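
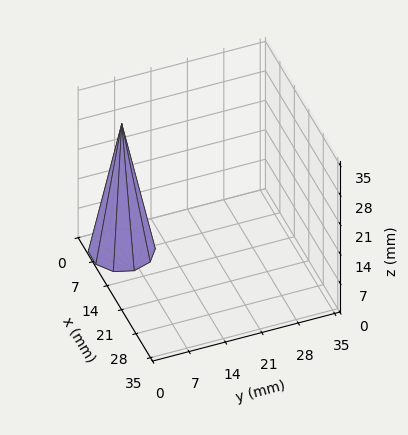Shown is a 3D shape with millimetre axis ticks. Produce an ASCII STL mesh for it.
Reading the render: the shape is a regular 10-sided pyramid, base circumscribed radius ≈ 6 mm, apex at z ≈ 30 mm (dimensions read to the nearest mm from the axis ticks). For the STL, each face is triangulated and given an outward normal.

solid part
  facet normal 0.0000 0.0000 -1.0000
    outer loop
      vertex 7.85 11.71 0.00
      vertex 10.85 9.53 0.00
      vertex 12.00 6.00 0.00
    endloop
  endfacet
  facet normal 0.0000 0.0000 -1.0000
    outer loop
      vertex 4.15 11.71 0.00
      vertex 7.85 11.71 0.00
      vertex 12.00 6.00 0.00
    endloop
  endfacet
  facet normal 0.0000 0.0000 -1.0000
    outer loop
      vertex 1.15 9.53 0.00
      vertex 4.15 11.71 0.00
      vertex 12.00 6.00 0.00
    endloop
  endfacet
  facet normal 0.0000 0.0000 -1.0000
    outer loop
      vertex 0.00 6.00 0.00
      vertex 1.15 9.53 0.00
      vertex 12.00 6.00 0.00
    endloop
  endfacet
  facet normal 0.0000 0.0000 -1.0000
    outer loop
      vertex 1.15 2.47 0.00
      vertex 0.00 6.00 0.00
      vertex 12.00 6.00 0.00
    endloop
  endfacet
  facet normal 0.0000 0.0000 -1.0000
    outer loop
      vertex 4.15 0.29 0.00
      vertex 1.15 2.47 0.00
      vertex 12.00 6.00 0.00
    endloop
  endfacet
  facet normal 0.0000 0.0000 -1.0000
    outer loop
      vertex 7.85 0.29 0.00
      vertex 4.15 0.29 0.00
      vertex 12.00 6.00 0.00
    endloop
  endfacet
  facet normal 0.0000 0.0000 -1.0000
    outer loop
      vertex 10.85 2.47 0.00
      vertex 7.85 0.29 0.00
      vertex 12.00 6.00 0.00
    endloop
  endfacet
  facet normal 0.9341 0.3043 0.1868
    outer loop
      vertex 12.00 6.00 0.00
      vertex 10.85 9.53 0.00
      vertex 6.00 6.00 30.00
    endloop
  endfacet
  facet normal 0.5775 0.7947 0.1869
    outer loop
      vertex 10.85 9.53 0.00
      vertex 7.85 11.71 0.00
      vertex 6.00 6.00 30.00
    endloop
  endfacet
  facet normal 0.0000 0.9824 0.1870
    outer loop
      vertex 7.85 11.71 0.00
      vertex 4.15 11.71 0.00
      vertex 6.00 6.00 30.00
    endloop
  endfacet
  facet normal -0.5775 0.7947 0.1869
    outer loop
      vertex 4.15 11.71 0.00
      vertex 1.15 9.53 0.00
      vertex 6.00 6.00 30.00
    endloop
  endfacet
  facet normal -0.9341 0.3043 0.1868
    outer loop
      vertex 1.15 9.53 0.00
      vertex 0.00 6.00 0.00
      vertex 6.00 6.00 30.00
    endloop
  endfacet
  facet normal -0.9341 -0.3043 0.1868
    outer loop
      vertex 0.00 6.00 0.00
      vertex 1.15 2.47 0.00
      vertex 6.00 6.00 30.00
    endloop
  endfacet
  facet normal -0.5775 -0.7947 0.1869
    outer loop
      vertex 1.15 2.47 0.00
      vertex 4.15 0.29 0.00
      vertex 6.00 6.00 30.00
    endloop
  endfacet
  facet normal 0.0000 -0.9824 0.1870
    outer loop
      vertex 4.15 0.29 0.00
      vertex 7.85 0.29 0.00
      vertex 6.00 6.00 30.00
    endloop
  endfacet
  facet normal 0.5775 -0.7947 0.1869
    outer loop
      vertex 7.85 0.29 0.00
      vertex 10.85 2.47 0.00
      vertex 6.00 6.00 30.00
    endloop
  endfacet
  facet normal 0.9341 -0.3043 0.1868
    outer loop
      vertex 10.85 2.47 0.00
      vertex 12.00 6.00 0.00
      vertex 6.00 6.00 30.00
    endloop
  endfacet
endsolid part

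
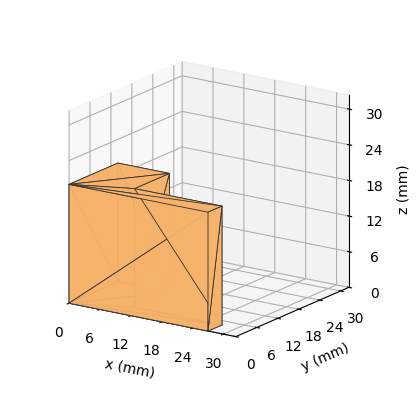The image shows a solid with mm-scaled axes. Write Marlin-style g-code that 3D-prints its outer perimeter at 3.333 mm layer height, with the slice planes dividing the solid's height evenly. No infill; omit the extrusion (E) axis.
Reading the render: the shape is an L-shaped prism: outer 27 × 14 mm, arm thicknesses ≈ 4 mm (horizontal) and 10 mm (vertical), extruded 20 mm in z (dimensions read to the nearest mm from the axis ticks). For the g-code, the solid's height is divided into equal slices at the stated Δz and each level perimeter traced with G1 moves after a G0 lift.

; perimeter-only toolpath
G21 ; units = mm
G90 ; absolute positioning
G28 ; home
; layer 1
G0 Z3.333
G0 X0.000 Y0.000
G1 X27.000 Y0.000
G1 X27.000 Y4.000
G1 X10.000 Y4.000
G1 X10.000 Y14.000
G1 X0.000 Y14.000
G1 X0.000 Y0.000
; layer 2
G0 Z6.667
G0 X0.000 Y0.000
G1 X27.000 Y0.000
G1 X27.000 Y4.000
G1 X10.000 Y4.000
G1 X10.000 Y14.000
G1 X0.000 Y14.000
G1 X0.000 Y0.000
; layer 3
G0 Z10.000
G0 X0.000 Y0.000
G1 X27.000 Y0.000
G1 X27.000 Y4.000
G1 X10.000 Y4.000
G1 X10.000 Y14.000
G1 X0.000 Y14.000
G1 X0.000 Y0.000
; layer 4
G0 Z13.333
G0 X0.000 Y0.000
G1 X27.000 Y0.000
G1 X27.000 Y4.000
G1 X10.000 Y4.000
G1 X10.000 Y14.000
G1 X0.000 Y14.000
G1 X0.000 Y0.000
; layer 5
G0 Z16.667
G0 X0.000 Y0.000
G1 X27.000 Y0.000
G1 X27.000 Y4.000
G1 X10.000 Y4.000
G1 X10.000 Y14.000
G1 X0.000 Y14.000
G1 X0.000 Y0.000
; layer 6
G0 Z20.000
G0 X0.000 Y0.000
G1 X27.000 Y0.000
G1 X27.000 Y4.000
G1 X10.000 Y4.000
G1 X10.000 Y14.000
G1 X0.000 Y14.000
G1 X0.000 Y0.000
M2 ; end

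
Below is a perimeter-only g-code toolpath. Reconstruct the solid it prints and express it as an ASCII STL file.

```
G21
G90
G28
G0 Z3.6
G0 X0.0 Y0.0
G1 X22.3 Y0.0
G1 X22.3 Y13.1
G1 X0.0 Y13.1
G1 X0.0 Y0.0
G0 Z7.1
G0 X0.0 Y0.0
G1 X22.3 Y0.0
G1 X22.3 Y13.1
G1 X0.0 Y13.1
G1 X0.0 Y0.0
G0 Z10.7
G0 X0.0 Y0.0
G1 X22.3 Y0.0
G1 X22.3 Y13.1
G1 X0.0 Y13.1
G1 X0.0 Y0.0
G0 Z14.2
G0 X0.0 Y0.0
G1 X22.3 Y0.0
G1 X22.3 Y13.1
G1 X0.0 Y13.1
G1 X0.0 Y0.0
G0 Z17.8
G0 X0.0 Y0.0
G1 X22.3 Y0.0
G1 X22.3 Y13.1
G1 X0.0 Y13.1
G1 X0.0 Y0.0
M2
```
solid part
  facet normal 0.0000 0.0000 -1.0000
    outer loop
      vertex 22.3 13.1 0.0
      vertex 22.3 0.0 0.0
      vertex 0.0 0.0 0.0
    endloop
  endfacet
  facet normal 0.0000 0.0000 -1.0000
    outer loop
      vertex 0.0 13.1 0.0
      vertex 22.3 13.1 0.0
      vertex 0.0 0.0 0.0
    endloop
  endfacet
  facet normal 0.0000 0.0000 1.0000
    outer loop
      vertex 0.0 0.0 17.8
      vertex 22.3 0.0 17.8
      vertex 22.3 13.1 17.8
    endloop
  endfacet
  facet normal 0.0000 0.0000 1.0000
    outer loop
      vertex 0.0 0.0 17.8
      vertex 22.3 13.1 17.8
      vertex 0.0 13.1 17.8
    endloop
  endfacet
  facet normal 0.0000 -1.0000 0.0000
    outer loop
      vertex 0.0 0.0 0.0
      vertex 22.3 0.0 0.0
      vertex 22.3 0.0 17.8
    endloop
  endfacet
  facet normal 0.0000 -1.0000 0.0000
    outer loop
      vertex 0.0 0.0 0.0
      vertex 22.3 0.0 17.8
      vertex 0.0 0.0 17.8
    endloop
  endfacet
  facet normal 0.0000 1.0000 0.0000
    outer loop
      vertex 22.3 13.1 17.8
      vertex 22.3 13.1 0.0
      vertex 0.0 13.1 0.0
    endloop
  endfacet
  facet normal 0.0000 1.0000 0.0000
    outer loop
      vertex 0.0 13.1 17.8
      vertex 22.3 13.1 17.8
      vertex 0.0 13.1 0.0
    endloop
  endfacet
  facet normal -1.0000 0.0000 0.0000
    outer loop
      vertex 0.0 13.1 17.8
      vertex 0.0 13.1 0.0
      vertex 0.0 0.0 0.0
    endloop
  endfacet
  facet normal -1.0000 0.0000 0.0000
    outer loop
      vertex 0.0 0.0 17.8
      vertex 0.0 13.1 17.8
      vertex 0.0 0.0 0.0
    endloop
  endfacet
  facet normal 1.0000 0.0000 0.0000
    outer loop
      vertex 22.3 0.0 0.0
      vertex 22.3 13.1 0.0
      vertex 22.3 13.1 17.8
    endloop
  endfacet
  facet normal 1.0000 0.0000 0.0000
    outer loop
      vertex 22.3 0.0 0.0
      vertex 22.3 13.1 17.8
      vertex 22.3 0.0 17.8
    endloop
  endfacet
endsolid part

The G0 Z moves step by Δz≈3.6 mm. Every layer's G1 loop is the same polygon, so the solid is a straight extrusion of it from z=0 to z≈17.8. Closing with flat bottom and top caps and triangulating gives 12 facets — a rectangular box, roughly 22.3 × 13.1 mm footprint and 17.8 mm tall.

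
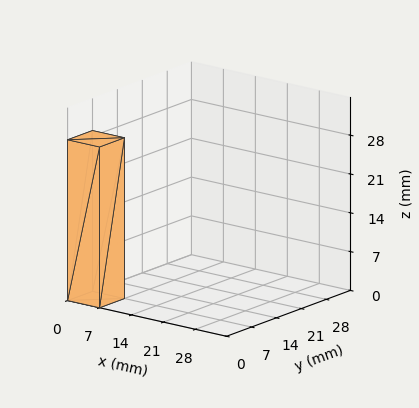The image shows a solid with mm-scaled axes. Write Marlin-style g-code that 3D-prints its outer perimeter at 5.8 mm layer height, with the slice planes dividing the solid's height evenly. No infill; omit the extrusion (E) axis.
Reading the render: the shape is a rectangular box, roughly 7 × 7 mm footprint and 29 mm tall (dimensions read to the nearest mm from the axis ticks). For the g-code, the solid's height is divided into equal slices at the stated Δz and each level perimeter traced with G1 moves after a G0 lift.

; perimeter-only toolpath
G21 ; units = mm
G90 ; absolute positioning
G28 ; home
; layer 1
G0 Z5.8
G0 X0.0 Y0.0
G1 X7.0 Y0.0
G1 X7.0 Y7.0
G1 X0.0 Y7.0
G1 X0.0 Y0.0
; layer 2
G0 Z11.6
G0 X0.0 Y0.0
G1 X7.0 Y0.0
G1 X7.0 Y7.0
G1 X0.0 Y7.0
G1 X0.0 Y0.0
; layer 3
G0 Z17.4
G0 X0.0 Y0.0
G1 X7.0 Y0.0
G1 X7.0 Y7.0
G1 X0.0 Y7.0
G1 X0.0 Y0.0
; layer 4
G0 Z23.2
G0 X0.0 Y0.0
G1 X7.0 Y0.0
G1 X7.0 Y7.0
G1 X0.0 Y7.0
G1 X0.0 Y0.0
; layer 5
G0 Z29.0
G0 X0.0 Y0.0
G1 X7.0 Y0.0
G1 X7.0 Y7.0
G1 X0.0 Y7.0
G1 X0.0 Y0.0
M2 ; end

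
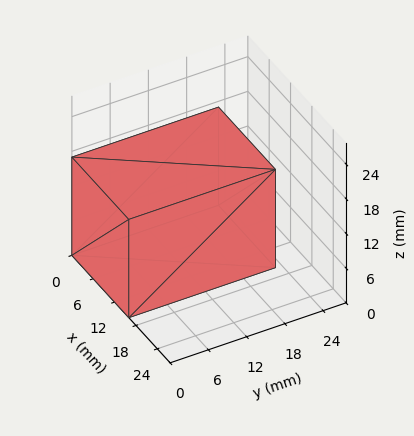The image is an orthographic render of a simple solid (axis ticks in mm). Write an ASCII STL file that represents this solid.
Reading the render: the shape is a rectangular box, roughly 16 × 23 mm footprint and 17 mm tall (dimensions read to the nearest mm from the axis ticks). For the STL, each face is triangulated and given an outward normal.

solid part
  facet normal 0.0000 0.0000 -1.0000
    outer loop
      vertex 16.000 23.000 0.000
      vertex 16.000 0.000 0.000
      vertex 0.000 0.000 0.000
    endloop
  endfacet
  facet normal 0.0000 0.0000 -1.0000
    outer loop
      vertex 0.000 23.000 0.000
      vertex 16.000 23.000 0.000
      vertex 0.000 0.000 0.000
    endloop
  endfacet
  facet normal 0.0000 0.0000 1.0000
    outer loop
      vertex 0.000 0.000 17.000
      vertex 16.000 0.000 17.000
      vertex 16.000 23.000 17.000
    endloop
  endfacet
  facet normal 0.0000 0.0000 1.0000
    outer loop
      vertex 0.000 0.000 17.000
      vertex 16.000 23.000 17.000
      vertex 0.000 23.000 17.000
    endloop
  endfacet
  facet normal 0.0000 -1.0000 0.0000
    outer loop
      vertex 0.000 0.000 0.000
      vertex 16.000 0.000 0.000
      vertex 16.000 0.000 17.000
    endloop
  endfacet
  facet normal 0.0000 -1.0000 0.0000
    outer loop
      vertex 0.000 0.000 0.000
      vertex 16.000 0.000 17.000
      vertex 0.000 0.000 17.000
    endloop
  endfacet
  facet normal 0.0000 1.0000 0.0000
    outer loop
      vertex 16.000 23.000 17.000
      vertex 16.000 23.000 0.000
      vertex 0.000 23.000 0.000
    endloop
  endfacet
  facet normal 0.0000 1.0000 0.0000
    outer loop
      vertex 0.000 23.000 17.000
      vertex 16.000 23.000 17.000
      vertex 0.000 23.000 0.000
    endloop
  endfacet
  facet normal -1.0000 0.0000 0.0000
    outer loop
      vertex 0.000 23.000 17.000
      vertex 0.000 23.000 0.000
      vertex 0.000 0.000 0.000
    endloop
  endfacet
  facet normal -1.0000 0.0000 0.0000
    outer loop
      vertex 0.000 0.000 17.000
      vertex 0.000 23.000 17.000
      vertex 0.000 0.000 0.000
    endloop
  endfacet
  facet normal 1.0000 0.0000 0.0000
    outer loop
      vertex 16.000 0.000 0.000
      vertex 16.000 23.000 0.000
      vertex 16.000 23.000 17.000
    endloop
  endfacet
  facet normal 1.0000 0.0000 0.0000
    outer loop
      vertex 16.000 0.000 0.000
      vertex 16.000 23.000 17.000
      vertex 16.000 0.000 17.000
    endloop
  endfacet
endsolid part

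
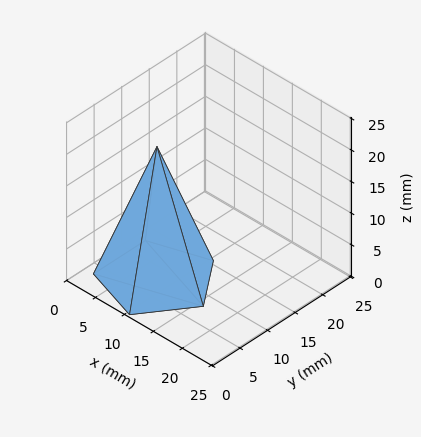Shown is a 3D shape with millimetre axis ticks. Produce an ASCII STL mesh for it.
Reading the render: the shape is a regular 5-sided pyramid, base circumscribed radius ≈ 8 mm, apex at z ≈ 21 mm (dimensions read to the nearest mm from the axis ticks). For the STL, each face is triangulated and given an outward normal.

solid part
  facet normal 0.0000 0.0000 -1.0000
    outer loop
      vertex 1.5 12.7 0.0
      vertex 10.5 15.6 0.0
      vertex 16.0 8.0 0.0
    endloop
  endfacet
  facet normal 0.0000 0.0000 -1.0000
    outer loop
      vertex 1.5 3.3 0.0
      vertex 1.5 12.7 0.0
      vertex 16.0 8.0 0.0
    endloop
  endfacet
  facet normal 0.0000 0.0000 -1.0000
    outer loop
      vertex 10.5 0.4 0.0
      vertex 1.5 3.3 0.0
      vertex 16.0 8.0 0.0
    endloop
  endfacet
  facet normal 0.7741 0.5602 0.2949
    outer loop
      vertex 16.0 8.0 0.0
      vertex 10.5 15.6 0.0
      vertex 8.0 8.0 21.0
    endloop
  endfacet
  facet normal -0.2931 0.9097 0.2943
    outer loop
      vertex 10.5 15.6 0.0
      vertex 1.5 12.7 0.0
      vertex 8.0 8.0 21.0
    endloop
  endfacet
  facet normal -0.9553 0.0000 0.2957
    outer loop
      vertex 1.5 12.7 0.0
      vertex 1.5 3.3 0.0
      vertex 8.0 8.0 21.0
    endloop
  endfacet
  facet normal -0.2931 -0.9097 0.2943
    outer loop
      vertex 1.5 3.3 0.0
      vertex 10.5 0.4 0.0
      vertex 8.0 8.0 21.0
    endloop
  endfacet
  facet normal 0.7741 -0.5602 0.2949
    outer loop
      vertex 10.5 0.4 0.0
      vertex 16.0 8.0 0.0
      vertex 8.0 8.0 21.0
    endloop
  endfacet
endsolid part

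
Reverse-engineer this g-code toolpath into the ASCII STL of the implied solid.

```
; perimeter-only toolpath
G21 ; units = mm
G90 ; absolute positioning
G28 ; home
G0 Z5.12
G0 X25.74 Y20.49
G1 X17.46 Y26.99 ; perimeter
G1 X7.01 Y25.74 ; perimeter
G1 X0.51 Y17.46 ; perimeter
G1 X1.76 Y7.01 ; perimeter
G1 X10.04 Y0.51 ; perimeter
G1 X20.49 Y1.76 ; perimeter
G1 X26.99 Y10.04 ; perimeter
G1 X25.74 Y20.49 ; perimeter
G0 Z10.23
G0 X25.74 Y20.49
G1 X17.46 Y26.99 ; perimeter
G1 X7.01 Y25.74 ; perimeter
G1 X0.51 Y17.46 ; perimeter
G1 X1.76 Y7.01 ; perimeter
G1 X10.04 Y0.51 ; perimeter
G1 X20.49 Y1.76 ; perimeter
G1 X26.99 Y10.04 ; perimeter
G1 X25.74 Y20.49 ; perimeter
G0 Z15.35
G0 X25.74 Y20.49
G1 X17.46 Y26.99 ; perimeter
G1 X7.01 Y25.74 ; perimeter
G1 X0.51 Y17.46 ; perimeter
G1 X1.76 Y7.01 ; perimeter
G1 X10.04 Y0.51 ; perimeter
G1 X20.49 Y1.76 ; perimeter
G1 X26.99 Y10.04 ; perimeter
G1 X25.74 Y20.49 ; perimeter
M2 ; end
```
solid part
  facet normal 0.0000 0.0000 -1.0000
    outer loop
      vertex 7.01 25.74 0.00
      vertex 17.46 26.99 0.00
      vertex 25.74 20.49 0.00
    endloop
  endfacet
  facet normal 0.0000 0.0000 -1.0000
    outer loop
      vertex 0.51 17.46 0.00
      vertex 7.01 25.74 0.00
      vertex 25.74 20.49 0.00
    endloop
  endfacet
  facet normal 0.0000 0.0000 -1.0000
    outer loop
      vertex 1.76 7.01 0.00
      vertex 0.51 17.46 0.00
      vertex 25.74 20.49 0.00
    endloop
  endfacet
  facet normal 0.0000 0.0000 -1.0000
    outer loop
      vertex 10.04 0.51 0.00
      vertex 1.76 7.01 0.00
      vertex 25.74 20.49 0.00
    endloop
  endfacet
  facet normal 0.0000 0.0000 -1.0000
    outer loop
      vertex 20.49 1.76 0.00
      vertex 10.04 0.51 0.00
      vertex 25.74 20.49 0.00
    endloop
  endfacet
  facet normal 0.0000 0.0000 -1.0000
    outer loop
      vertex 26.99 10.04 0.00
      vertex 20.49 1.76 0.00
      vertex 25.74 20.49 0.00
    endloop
  endfacet
  facet normal 0.0000 0.0000 1.0000
    outer loop
      vertex 25.74 20.49 15.35
      vertex 17.46 26.99 15.35
      vertex 7.01 25.74 15.35
    endloop
  endfacet
  facet normal 0.0000 0.0000 1.0000
    outer loop
      vertex 25.74 20.49 15.35
      vertex 7.01 25.74 15.35
      vertex 0.51 17.46 15.35
    endloop
  endfacet
  facet normal 0.0000 0.0000 1.0000
    outer loop
      vertex 25.74 20.49 15.35
      vertex 0.51 17.46 15.35
      vertex 1.76 7.01 15.35
    endloop
  endfacet
  facet normal 0.0000 0.0000 1.0000
    outer loop
      vertex 25.74 20.49 15.35
      vertex 1.76 7.01 15.35
      vertex 10.04 0.51 15.35
    endloop
  endfacet
  facet normal 0.0000 0.0000 1.0000
    outer loop
      vertex 25.74 20.49 15.35
      vertex 10.04 0.51 15.35
      vertex 20.49 1.76 15.35
    endloop
  endfacet
  facet normal 0.0000 0.0000 1.0000
    outer loop
      vertex 25.74 20.49 15.35
      vertex 20.49 1.76 15.35
      vertex 26.99 10.04 15.35
    endloop
  endfacet
  facet normal 0.6175 0.7866 0.0000
    outer loop
      vertex 25.74 20.49 0.00
      vertex 17.46 26.99 0.00
      vertex 17.46 26.99 15.35
    endloop
  endfacet
  facet normal 0.6175 0.7866 0.0000
    outer loop
      vertex 25.74 20.49 0.00
      vertex 17.46 26.99 15.35
      vertex 25.74 20.49 15.35
    endloop
  endfacet
  facet normal -0.1188 0.9929 0.0000
    outer loop
      vertex 17.46 26.99 0.00
      vertex 7.01 25.74 0.00
      vertex 7.01 25.74 15.35
    endloop
  endfacet
  facet normal -0.1188 0.9929 0.0000
    outer loop
      vertex 17.46 26.99 0.00
      vertex 7.01 25.74 15.35
      vertex 17.46 26.99 15.35
    endloop
  endfacet
  facet normal -0.7866 0.6175 0.0000
    outer loop
      vertex 7.01 25.74 0.00
      vertex 0.51 17.46 0.00
      vertex 0.51 17.46 15.35
    endloop
  endfacet
  facet normal -0.7866 0.6175 0.0000
    outer loop
      vertex 7.01 25.74 0.00
      vertex 0.51 17.46 15.35
      vertex 7.01 25.74 15.35
    endloop
  endfacet
  facet normal -0.9929 -0.1188 0.0000
    outer loop
      vertex 0.51 17.46 0.00
      vertex 1.76 7.01 0.00
      vertex 1.76 7.01 15.35
    endloop
  endfacet
  facet normal -0.9929 -0.1188 0.0000
    outer loop
      vertex 0.51 17.46 0.00
      vertex 1.76 7.01 15.35
      vertex 0.51 17.46 15.35
    endloop
  endfacet
  facet normal -0.6175 -0.7866 0.0000
    outer loop
      vertex 1.76 7.01 0.00
      vertex 10.04 0.51 0.00
      vertex 10.04 0.51 15.35
    endloop
  endfacet
  facet normal -0.6175 -0.7866 0.0000
    outer loop
      vertex 1.76 7.01 0.00
      vertex 10.04 0.51 15.35
      vertex 1.76 7.01 15.35
    endloop
  endfacet
  facet normal 0.1188 -0.9929 0.0000
    outer loop
      vertex 10.04 0.51 0.00
      vertex 20.49 1.76 0.00
      vertex 20.49 1.76 15.35
    endloop
  endfacet
  facet normal 0.1188 -0.9929 0.0000
    outer loop
      vertex 10.04 0.51 0.00
      vertex 20.49 1.76 15.35
      vertex 10.04 0.51 15.35
    endloop
  endfacet
  facet normal 0.7866 -0.6175 0.0000
    outer loop
      vertex 20.49 1.76 0.00
      vertex 26.99 10.04 0.00
      vertex 26.99 10.04 15.35
    endloop
  endfacet
  facet normal 0.7866 -0.6175 0.0000
    outer loop
      vertex 20.49 1.76 0.00
      vertex 26.99 10.04 15.35
      vertex 20.49 1.76 15.35
    endloop
  endfacet
  facet normal 0.9929 0.1188 0.0000
    outer loop
      vertex 26.99 10.04 0.00
      vertex 25.74 20.49 0.00
      vertex 25.74 20.49 15.35
    endloop
  endfacet
  facet normal 0.9929 0.1188 0.0000
    outer loop
      vertex 26.99 10.04 0.00
      vertex 25.74 20.49 15.35
      vertex 26.99 10.04 15.35
    endloop
  endfacet
endsolid part

The G0 Z moves step by Δz≈5.12 mm. Every layer's G1 loop is the same polygon, so the solid is a straight extrusion of it from z=0 to z≈15.3. Closing with flat bottom and top caps and triangulating gives 28 facets — a regular 8-sided prism (a cylinder approximated with 8 flat sides), circumscribed radius ≈ 13.8 mm, height ≈ 15.3 mm.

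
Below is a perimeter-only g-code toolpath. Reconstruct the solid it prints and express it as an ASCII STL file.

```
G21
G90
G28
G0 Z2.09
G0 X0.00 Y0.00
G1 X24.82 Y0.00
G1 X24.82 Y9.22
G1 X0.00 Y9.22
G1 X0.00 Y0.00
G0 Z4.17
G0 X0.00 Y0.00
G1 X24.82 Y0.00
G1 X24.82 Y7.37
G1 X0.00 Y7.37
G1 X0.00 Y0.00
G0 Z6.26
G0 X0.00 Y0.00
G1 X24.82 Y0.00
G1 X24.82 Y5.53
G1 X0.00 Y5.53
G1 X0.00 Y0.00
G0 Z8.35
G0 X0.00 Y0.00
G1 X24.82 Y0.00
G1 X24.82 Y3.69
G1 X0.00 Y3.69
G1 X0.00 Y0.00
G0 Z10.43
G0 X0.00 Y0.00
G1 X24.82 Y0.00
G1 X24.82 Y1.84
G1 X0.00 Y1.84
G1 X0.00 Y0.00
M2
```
solid part
  facet normal 0.0000 0.0000 -1.0000
    outer loop
      vertex 24.82 11.06 0.00
      vertex 24.82 0.00 0.00
      vertex 0.00 0.00 0.00
    endloop
  endfacet
  facet normal 0.0000 0.0000 -1.0000
    outer loop
      vertex 0.00 11.06 0.00
      vertex 24.82 11.06 0.00
      vertex 0.00 0.00 0.00
    endloop
  endfacet
  facet normal 0.0000 -1.0000 0.0000
    outer loop
      vertex 0.00 0.00 0.00
      vertex 24.82 0.00 0.00
      vertex 24.82 0.00 12.52
    endloop
  endfacet
  facet normal 0.0000 -1.0000 0.0000
    outer loop
      vertex 0.00 0.00 0.00
      vertex 24.82 0.00 12.52
      vertex 0.00 0.00 12.52
    endloop
  endfacet
  facet normal 0.0000 0.7495 0.6621
    outer loop
      vertex 0.00 0.00 12.52
      vertex 24.82 0.00 12.52
      vertex 24.82 11.06 0.00
    endloop
  endfacet
  facet normal 0.0000 0.7495 0.6621
    outer loop
      vertex 0.00 0.00 12.52
      vertex 24.82 11.06 0.00
      vertex 0.00 11.06 0.00
    endloop
  endfacet
  facet normal -1.0000 0.0000 0.0000
    outer loop
      vertex 0.00 0.00 12.52
      vertex 0.00 11.06 0.00
      vertex 0.00 0.00 0.00
    endloop
  endfacet
  facet normal 1.0000 0.0000 0.0000
    outer loop
      vertex 24.82 0.00 0.00
      vertex 24.82 11.06 0.00
      vertex 24.82 0.00 12.52
    endloop
  endfacet
endsolid part

The G0 Z moves step by Δz≈2.09 mm. The G1 loops shrink linearly with z, so the solid tapers from its base footprint up to z≈12.5. Closing with a flat bottom cap and the tapered top and triangulating gives 8 facets — a wedge (ramp): 24.8 × 11.1 mm base, rising to 12.5 mm along the y=0 edge and sloping linearly to z=0 at y=11.1.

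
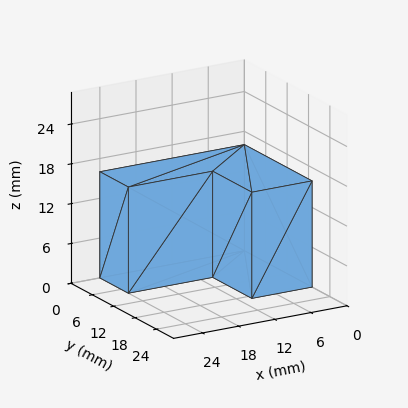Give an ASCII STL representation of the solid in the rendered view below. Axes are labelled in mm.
Reading the render: the shape is an L-shaped prism: outer 24 × 19 mm, arm thicknesses ≈ 8 mm (horizontal) and 10 mm (vertical), extruded 16 mm in z (dimensions read to the nearest mm from the axis ticks). For the STL, each face is triangulated and given an outward normal.

solid part
  facet normal 0.0000 0.0000 -1.0000
    outer loop
      vertex 24.00 8.00 0.00
      vertex 24.00 0.00 0.00
      vertex 0.00 0.00 0.00
    endloop
  endfacet
  facet normal 0.0000 0.0000 -1.0000
    outer loop
      vertex 10.00 8.00 0.00
      vertex 24.00 8.00 0.00
      vertex 0.00 0.00 0.00
    endloop
  endfacet
  facet normal 0.0000 0.0000 -1.0000
    outer loop
      vertex 10.00 19.00 0.00
      vertex 10.00 8.00 0.00
      vertex 0.00 0.00 0.00
    endloop
  endfacet
  facet normal 0.0000 0.0000 -1.0000
    outer loop
      vertex 0.00 19.00 0.00
      vertex 10.00 19.00 0.00
      vertex 0.00 0.00 0.00
    endloop
  endfacet
  facet normal 0.0000 0.0000 1.0000
    outer loop
      vertex 0.00 0.00 16.00
      vertex 24.00 0.00 16.00
      vertex 24.00 8.00 16.00
    endloop
  endfacet
  facet normal 0.0000 0.0000 1.0000
    outer loop
      vertex 0.00 0.00 16.00
      vertex 24.00 8.00 16.00
      vertex 10.00 8.00 16.00
    endloop
  endfacet
  facet normal 0.0000 0.0000 1.0000
    outer loop
      vertex 0.00 0.00 16.00
      vertex 10.00 8.00 16.00
      vertex 10.00 19.00 16.00
    endloop
  endfacet
  facet normal 0.0000 0.0000 1.0000
    outer loop
      vertex 0.00 0.00 16.00
      vertex 10.00 19.00 16.00
      vertex 0.00 19.00 16.00
    endloop
  endfacet
  facet normal 0.0000 -1.0000 0.0000
    outer loop
      vertex 0.00 0.00 0.00
      vertex 24.00 0.00 0.00
      vertex 24.00 0.00 16.00
    endloop
  endfacet
  facet normal 0.0000 -1.0000 0.0000
    outer loop
      vertex 0.00 0.00 0.00
      vertex 24.00 0.00 16.00
      vertex 0.00 0.00 16.00
    endloop
  endfacet
  facet normal 1.0000 0.0000 0.0000
    outer loop
      vertex 24.00 0.00 0.00
      vertex 24.00 8.00 0.00
      vertex 24.00 8.00 16.00
    endloop
  endfacet
  facet normal 1.0000 0.0000 0.0000
    outer loop
      vertex 24.00 0.00 0.00
      vertex 24.00 8.00 16.00
      vertex 24.00 0.00 16.00
    endloop
  endfacet
  facet normal 0.0000 1.0000 0.0000
    outer loop
      vertex 24.00 8.00 0.00
      vertex 10.00 8.00 0.00
      vertex 10.00 8.00 16.00
    endloop
  endfacet
  facet normal 0.0000 1.0000 0.0000
    outer loop
      vertex 24.00 8.00 0.00
      vertex 10.00 8.00 16.00
      vertex 24.00 8.00 16.00
    endloop
  endfacet
  facet normal 1.0000 0.0000 0.0000
    outer loop
      vertex 10.00 8.00 0.00
      vertex 10.00 19.00 0.00
      vertex 10.00 19.00 16.00
    endloop
  endfacet
  facet normal 1.0000 0.0000 0.0000
    outer loop
      vertex 10.00 8.00 0.00
      vertex 10.00 19.00 16.00
      vertex 10.00 8.00 16.00
    endloop
  endfacet
  facet normal 0.0000 1.0000 0.0000
    outer loop
      vertex 10.00 19.00 0.00
      vertex 0.00 19.00 0.00
      vertex 0.00 19.00 16.00
    endloop
  endfacet
  facet normal 0.0000 1.0000 0.0000
    outer loop
      vertex 10.00 19.00 0.00
      vertex 0.00 19.00 16.00
      vertex 10.00 19.00 16.00
    endloop
  endfacet
  facet normal -1.0000 0.0000 0.0000
    outer loop
      vertex 0.00 19.00 0.00
      vertex 0.00 0.00 0.00
      vertex 0.00 0.00 16.00
    endloop
  endfacet
  facet normal -1.0000 0.0000 0.0000
    outer loop
      vertex 0.00 19.00 0.00
      vertex 0.00 0.00 16.00
      vertex 0.00 19.00 16.00
    endloop
  endfacet
endsolid part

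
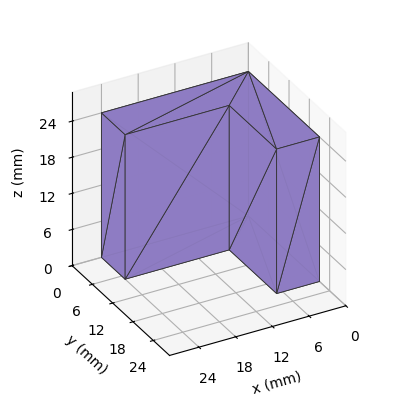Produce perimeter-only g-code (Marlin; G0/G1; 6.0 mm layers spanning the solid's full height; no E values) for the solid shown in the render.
Reading the render: the shape is an L-shaped prism: outer 24 × 21 mm, arm thicknesses ≈ 7 mm (horizontal) and 7 mm (vertical), extruded 24 mm in z (dimensions read to the nearest mm from the axis ticks). For the g-code, the solid's height is divided into equal slices at the stated Δz and each level perimeter traced with G1 moves after a G0 lift.

; perimeter-only toolpath
G21 ; units = mm
G90 ; absolute positioning
G28 ; home
; layer 1
G0 Z6.0
G0 X0.0 Y0.0
G1 X24.0 Y0.0
G1 X24.0 Y7.0
G1 X7.0 Y7.0
G1 X7.0 Y21.0
G1 X0.0 Y21.0
G1 X0.0 Y0.0
; layer 2
G0 Z12.0
G0 X0.0 Y0.0
G1 X24.0 Y0.0
G1 X24.0 Y7.0
G1 X7.0 Y7.0
G1 X7.0 Y21.0
G1 X0.0 Y21.0
G1 X0.0 Y0.0
; layer 3
G0 Z18.0
G0 X0.0 Y0.0
G1 X24.0 Y0.0
G1 X24.0 Y7.0
G1 X7.0 Y7.0
G1 X7.0 Y21.0
G1 X0.0 Y21.0
G1 X0.0 Y0.0
; layer 4
G0 Z24.0
G0 X0.0 Y0.0
G1 X24.0 Y0.0
G1 X24.0 Y7.0
G1 X7.0 Y7.0
G1 X7.0 Y21.0
G1 X0.0 Y21.0
G1 X0.0 Y0.0
M2 ; end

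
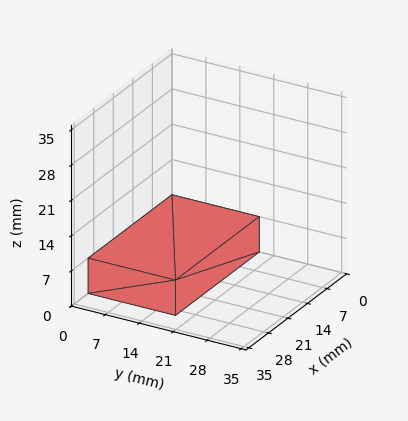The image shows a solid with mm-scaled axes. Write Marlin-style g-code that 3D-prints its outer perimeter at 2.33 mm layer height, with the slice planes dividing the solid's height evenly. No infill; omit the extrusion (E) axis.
Reading the render: the shape is a rectangular box, roughly 30 × 18 mm footprint and 7 mm tall (dimensions read to the nearest mm from the axis ticks). For the g-code, the solid's height is divided into equal slices at the stated Δz and each level perimeter traced with G1 moves after a G0 lift.

; perimeter-only toolpath
G21 ; units = mm
G90 ; absolute positioning
G28 ; home
; layer 1
G0 Z2.33
G0 X0.00 Y0.00
G1 X30.00 Y0.00
G1 X30.00 Y18.00
G1 X0.00 Y18.00
G1 X0.00 Y0.00
; layer 2
G0 Z4.67
G0 X0.00 Y0.00
G1 X30.00 Y0.00
G1 X30.00 Y18.00
G1 X0.00 Y18.00
G1 X0.00 Y0.00
; layer 3
G0 Z7.00
G0 X0.00 Y0.00
G1 X30.00 Y0.00
G1 X30.00 Y18.00
G1 X0.00 Y18.00
G1 X0.00 Y0.00
M2 ; end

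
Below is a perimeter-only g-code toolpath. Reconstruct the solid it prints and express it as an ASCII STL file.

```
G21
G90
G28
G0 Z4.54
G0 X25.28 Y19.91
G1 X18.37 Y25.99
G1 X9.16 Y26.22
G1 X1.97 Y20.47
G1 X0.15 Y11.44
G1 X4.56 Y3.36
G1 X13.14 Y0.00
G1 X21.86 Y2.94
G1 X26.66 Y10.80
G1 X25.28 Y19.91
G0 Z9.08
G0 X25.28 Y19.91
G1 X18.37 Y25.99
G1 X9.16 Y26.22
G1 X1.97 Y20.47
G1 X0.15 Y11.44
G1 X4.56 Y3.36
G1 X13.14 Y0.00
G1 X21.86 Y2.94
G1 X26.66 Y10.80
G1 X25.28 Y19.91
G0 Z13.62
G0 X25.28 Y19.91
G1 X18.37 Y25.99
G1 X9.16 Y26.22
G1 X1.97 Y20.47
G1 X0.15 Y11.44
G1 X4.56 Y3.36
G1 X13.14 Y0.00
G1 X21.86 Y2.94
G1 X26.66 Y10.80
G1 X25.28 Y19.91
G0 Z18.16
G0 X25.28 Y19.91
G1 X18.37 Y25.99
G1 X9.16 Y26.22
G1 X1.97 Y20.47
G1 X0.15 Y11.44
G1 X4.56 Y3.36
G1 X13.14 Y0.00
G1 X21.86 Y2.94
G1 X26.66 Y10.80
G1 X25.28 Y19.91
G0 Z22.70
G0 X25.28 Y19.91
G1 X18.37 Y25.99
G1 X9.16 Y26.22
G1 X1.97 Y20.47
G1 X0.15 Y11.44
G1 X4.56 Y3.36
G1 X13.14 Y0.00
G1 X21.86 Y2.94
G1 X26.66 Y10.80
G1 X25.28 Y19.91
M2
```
solid part
  facet normal 0.0000 0.0000 -1.0000
    outer loop
      vertex 9.16 26.22 0.00
      vertex 18.37 25.99 0.00
      vertex 25.28 19.91 0.00
    endloop
  endfacet
  facet normal 0.0000 0.0000 -1.0000
    outer loop
      vertex 1.97 20.47 0.00
      vertex 9.16 26.22 0.00
      vertex 25.28 19.91 0.00
    endloop
  endfacet
  facet normal 0.0000 0.0000 -1.0000
    outer loop
      vertex 0.15 11.44 0.00
      vertex 1.97 20.47 0.00
      vertex 25.28 19.91 0.00
    endloop
  endfacet
  facet normal 0.0000 0.0000 -1.0000
    outer loop
      vertex 4.56 3.36 0.00
      vertex 0.15 11.44 0.00
      vertex 25.28 19.91 0.00
    endloop
  endfacet
  facet normal 0.0000 0.0000 -1.0000
    outer loop
      vertex 13.14 0.00 0.00
      vertex 4.56 3.36 0.00
      vertex 25.28 19.91 0.00
    endloop
  endfacet
  facet normal 0.0000 0.0000 -1.0000
    outer loop
      vertex 21.86 2.94 0.00
      vertex 13.14 0.00 0.00
      vertex 25.28 19.91 0.00
    endloop
  endfacet
  facet normal 0.0000 0.0000 -1.0000
    outer loop
      vertex 26.66 10.80 0.00
      vertex 21.86 2.94 0.00
      vertex 25.28 19.91 0.00
    endloop
  endfacet
  facet normal 0.0000 0.0000 1.0000
    outer loop
      vertex 25.28 19.91 22.70
      vertex 18.37 25.99 22.70
      vertex 9.16 26.22 22.70
    endloop
  endfacet
  facet normal 0.0000 0.0000 1.0000
    outer loop
      vertex 25.28 19.91 22.70
      vertex 9.16 26.22 22.70
      vertex 1.97 20.47 22.70
    endloop
  endfacet
  facet normal 0.0000 0.0000 1.0000
    outer loop
      vertex 25.28 19.91 22.70
      vertex 1.97 20.47 22.70
      vertex 0.15 11.44 22.70
    endloop
  endfacet
  facet normal 0.0000 0.0000 1.0000
    outer loop
      vertex 25.28 19.91 22.70
      vertex 0.15 11.44 22.70
      vertex 4.56 3.36 22.70
    endloop
  endfacet
  facet normal 0.0000 0.0000 1.0000
    outer loop
      vertex 25.28 19.91 22.70
      vertex 4.56 3.36 22.70
      vertex 13.14 0.00 22.70
    endloop
  endfacet
  facet normal 0.0000 0.0000 1.0000
    outer loop
      vertex 25.28 19.91 22.70
      vertex 13.14 0.00 22.70
      vertex 21.86 2.94 22.70
    endloop
  endfacet
  facet normal 0.0000 0.0000 1.0000
    outer loop
      vertex 25.28 19.91 22.70
      vertex 21.86 2.94 22.70
      vertex 26.66 10.80 22.70
    endloop
  endfacet
  facet normal 0.6606 0.7508 0.0000
    outer loop
      vertex 25.28 19.91 0.00
      vertex 18.37 25.99 0.00
      vertex 18.37 25.99 22.70
    endloop
  endfacet
  facet normal 0.6606 0.7508 0.0000
    outer loop
      vertex 25.28 19.91 0.00
      vertex 18.37 25.99 22.70
      vertex 25.28 19.91 22.70
    endloop
  endfacet
  facet normal 0.0250 0.9997 0.0000
    outer loop
      vertex 18.37 25.99 0.00
      vertex 9.16 26.22 0.00
      vertex 9.16 26.22 22.70
    endloop
  endfacet
  facet normal 0.0250 0.9997 0.0000
    outer loop
      vertex 18.37 25.99 0.00
      vertex 9.16 26.22 22.70
      vertex 18.37 25.99 22.70
    endloop
  endfacet
  facet normal -0.6246 0.7810 0.0000
    outer loop
      vertex 9.16 26.22 0.00
      vertex 1.97 20.47 0.00
      vertex 1.97 20.47 22.70
    endloop
  endfacet
  facet normal -0.6246 0.7810 0.0000
    outer loop
      vertex 9.16 26.22 0.00
      vertex 1.97 20.47 22.70
      vertex 9.16 26.22 22.70
    endloop
  endfacet
  facet normal -0.9803 0.1976 0.0000
    outer loop
      vertex 1.97 20.47 0.00
      vertex 0.15 11.44 0.00
      vertex 0.15 11.44 22.70
    endloop
  endfacet
  facet normal -0.9803 0.1976 0.0000
    outer loop
      vertex 1.97 20.47 0.00
      vertex 0.15 11.44 22.70
      vertex 1.97 20.47 22.70
    endloop
  endfacet
  facet normal -0.8778 -0.4791 0.0000
    outer loop
      vertex 0.15 11.44 0.00
      vertex 4.56 3.36 0.00
      vertex 4.56 3.36 22.70
    endloop
  endfacet
  facet normal -0.8778 -0.4791 0.0000
    outer loop
      vertex 0.15 11.44 0.00
      vertex 4.56 3.36 22.70
      vertex 0.15 11.44 22.70
    endloop
  endfacet
  facet normal -0.3646 -0.9311 0.0000
    outer loop
      vertex 4.56 3.36 0.00
      vertex 13.14 0.00 0.00
      vertex 13.14 0.00 22.70
    endloop
  endfacet
  facet normal -0.3646 -0.9311 0.0000
    outer loop
      vertex 4.56 3.36 0.00
      vertex 13.14 0.00 22.70
      vertex 4.56 3.36 22.70
    endloop
  endfacet
  facet normal 0.3195 -0.9476 0.0000
    outer loop
      vertex 13.14 0.00 0.00
      vertex 21.86 2.94 0.00
      vertex 21.86 2.94 22.70
    endloop
  endfacet
  facet normal 0.3195 -0.9476 0.0000
    outer loop
      vertex 13.14 0.00 0.00
      vertex 21.86 2.94 22.70
      vertex 13.14 0.00 22.70
    endloop
  endfacet
  facet normal 0.8534 -0.5212 0.0000
    outer loop
      vertex 21.86 2.94 0.00
      vertex 26.66 10.80 0.00
      vertex 26.66 10.80 22.70
    endloop
  endfacet
  facet normal 0.8534 -0.5212 0.0000
    outer loop
      vertex 21.86 2.94 0.00
      vertex 26.66 10.80 22.70
      vertex 21.86 2.94 22.70
    endloop
  endfacet
  facet normal 0.9887 0.1498 0.0000
    outer loop
      vertex 26.66 10.80 0.00
      vertex 25.28 19.91 0.00
      vertex 25.28 19.91 22.70
    endloop
  endfacet
  facet normal 0.9887 0.1498 0.0000
    outer loop
      vertex 26.66 10.80 0.00
      vertex 25.28 19.91 22.70
      vertex 26.66 10.80 22.70
    endloop
  endfacet
endsolid part

The G0 Z moves step by Δz≈4.54 mm. Every layer's G1 loop is the same polygon, so the solid is a straight extrusion of it from z=0 to z≈22.7. Closing with flat bottom and top caps and triangulating gives 32 facets — a regular 9-sided prism (a cylinder approximated with 9 flat sides), circumscribed radius ≈ 13.5 mm, height ≈ 22.7 mm.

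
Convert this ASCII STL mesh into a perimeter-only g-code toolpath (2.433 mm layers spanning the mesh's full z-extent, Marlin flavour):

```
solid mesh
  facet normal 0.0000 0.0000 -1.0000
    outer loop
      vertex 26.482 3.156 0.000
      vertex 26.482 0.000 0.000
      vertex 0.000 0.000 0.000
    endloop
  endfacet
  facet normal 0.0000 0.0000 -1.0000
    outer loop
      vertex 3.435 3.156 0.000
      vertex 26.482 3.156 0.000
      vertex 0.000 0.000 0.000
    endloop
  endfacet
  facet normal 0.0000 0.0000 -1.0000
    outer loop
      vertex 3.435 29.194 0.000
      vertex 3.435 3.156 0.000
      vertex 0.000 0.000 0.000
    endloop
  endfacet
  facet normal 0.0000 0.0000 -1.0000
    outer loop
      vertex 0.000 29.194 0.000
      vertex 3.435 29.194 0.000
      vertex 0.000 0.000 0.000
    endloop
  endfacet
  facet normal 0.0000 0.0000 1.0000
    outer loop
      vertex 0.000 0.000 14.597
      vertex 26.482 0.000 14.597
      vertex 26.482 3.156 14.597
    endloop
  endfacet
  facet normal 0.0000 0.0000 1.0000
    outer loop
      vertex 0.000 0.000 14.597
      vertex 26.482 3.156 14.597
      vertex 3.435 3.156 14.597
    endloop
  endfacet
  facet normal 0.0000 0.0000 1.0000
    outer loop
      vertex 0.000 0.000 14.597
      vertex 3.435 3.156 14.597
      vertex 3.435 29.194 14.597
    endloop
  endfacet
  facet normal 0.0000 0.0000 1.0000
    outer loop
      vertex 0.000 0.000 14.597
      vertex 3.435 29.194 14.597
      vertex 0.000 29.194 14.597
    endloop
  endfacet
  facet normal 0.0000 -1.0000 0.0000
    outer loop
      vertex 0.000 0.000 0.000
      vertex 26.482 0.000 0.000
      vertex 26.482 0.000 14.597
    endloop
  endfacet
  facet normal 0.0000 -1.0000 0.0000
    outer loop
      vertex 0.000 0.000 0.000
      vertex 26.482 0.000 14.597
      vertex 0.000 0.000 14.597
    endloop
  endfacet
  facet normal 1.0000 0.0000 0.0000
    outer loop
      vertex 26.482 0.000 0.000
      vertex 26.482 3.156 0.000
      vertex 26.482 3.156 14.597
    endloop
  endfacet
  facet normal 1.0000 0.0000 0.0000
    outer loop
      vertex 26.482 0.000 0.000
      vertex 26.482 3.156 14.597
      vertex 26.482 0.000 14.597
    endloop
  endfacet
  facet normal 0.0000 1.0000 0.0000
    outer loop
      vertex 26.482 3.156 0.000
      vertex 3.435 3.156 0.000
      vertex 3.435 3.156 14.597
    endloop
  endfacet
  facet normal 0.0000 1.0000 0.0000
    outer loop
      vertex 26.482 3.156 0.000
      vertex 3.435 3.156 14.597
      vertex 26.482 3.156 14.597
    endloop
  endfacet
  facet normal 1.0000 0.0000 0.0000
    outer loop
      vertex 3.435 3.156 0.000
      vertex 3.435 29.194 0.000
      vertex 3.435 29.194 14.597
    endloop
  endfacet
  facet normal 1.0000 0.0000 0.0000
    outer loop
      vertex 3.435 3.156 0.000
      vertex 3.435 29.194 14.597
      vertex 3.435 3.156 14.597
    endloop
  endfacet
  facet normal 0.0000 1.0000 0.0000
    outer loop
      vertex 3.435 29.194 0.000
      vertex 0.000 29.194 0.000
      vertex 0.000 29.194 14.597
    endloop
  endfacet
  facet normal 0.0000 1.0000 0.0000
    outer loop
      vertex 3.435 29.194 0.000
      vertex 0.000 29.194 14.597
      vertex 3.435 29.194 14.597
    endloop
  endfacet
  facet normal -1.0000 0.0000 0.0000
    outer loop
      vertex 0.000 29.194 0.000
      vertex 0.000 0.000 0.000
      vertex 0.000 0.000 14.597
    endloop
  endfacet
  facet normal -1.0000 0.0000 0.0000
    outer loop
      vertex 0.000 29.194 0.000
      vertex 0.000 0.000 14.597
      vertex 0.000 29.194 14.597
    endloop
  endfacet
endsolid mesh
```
; perimeter-only toolpath
G21 ; units = mm
G90 ; absolute positioning
G28 ; home
; layer 1
G0 Z2.433
G0 X0.000 Y0.000
G1 X26.482 Y0.000
G1 X26.482 Y3.156
G1 X3.435 Y3.156
G1 X3.435 Y29.194
G1 X0.000 Y29.194
G1 X0.000 Y0.000
; layer 2
G0 Z4.866
G0 X0.000 Y0.000
G1 X26.482 Y0.000
G1 X26.482 Y3.156
G1 X3.435 Y3.156
G1 X3.435 Y29.194
G1 X0.000 Y29.194
G1 X0.000 Y0.000
; layer 3
G0 Z7.299
G0 X0.000 Y0.000
G1 X26.482 Y0.000
G1 X26.482 Y3.156
G1 X3.435 Y3.156
G1 X3.435 Y29.194
G1 X0.000 Y29.194
G1 X0.000 Y0.000
; layer 4
G0 Z9.731
G0 X0.000 Y0.000
G1 X26.482 Y0.000
G1 X26.482 Y3.156
G1 X3.435 Y3.156
G1 X3.435 Y29.194
G1 X0.000 Y29.194
G1 X0.000 Y0.000
; layer 5
G0 Z12.164
G0 X0.000 Y0.000
G1 X26.482 Y0.000
G1 X26.482 Y3.156
G1 X3.435 Y3.156
G1 X3.435 Y29.194
G1 X0.000 Y29.194
G1 X0.000 Y0.000
; layer 6
G0 Z14.597
G0 X0.000 Y0.000
G1 X26.482 Y0.000
G1 X26.482 Y3.156
G1 X3.435 Y3.156
G1 X3.435 Y29.194
G1 X0.000 Y29.194
G1 X0.000 Y0.000
M2 ; end

The solid is an L-shaped prism: outer 26.5 × 29.2 mm, arm thicknesses ≈ 3.16 mm (horizontal) and 3.44 mm (vertical), extruded 14.6 mm in z. Slicing at Δz = 2.433 mm — 6 equal slices spanning the solid's height, so layer i sits at z = i·h/6 — gives 6 non-empty perimeters. Each is a 6-segment closed polygon; G0 lifts to the layer z and rapids to the start vertex, then G1 traces the edges.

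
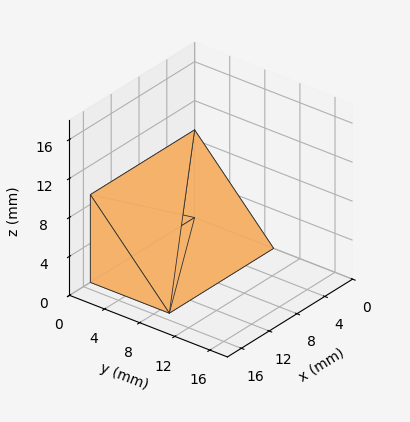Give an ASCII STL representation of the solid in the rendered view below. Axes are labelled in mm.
Reading the render: the shape is a wedge (ramp): 15 × 9 mm base, rising to 9 mm along the y=0 edge and sloping linearly to z=0 at y=9 (dimensions read to the nearest mm from the axis ticks). For the STL, each face is triangulated and given an outward normal.

solid part
  facet normal 0.0000 0.0000 -1.0000
    outer loop
      vertex 15.000 9.000 0.000
      vertex 15.000 0.000 0.000
      vertex 0.000 0.000 0.000
    endloop
  endfacet
  facet normal 0.0000 0.0000 -1.0000
    outer loop
      vertex 0.000 9.000 0.000
      vertex 15.000 9.000 0.000
      vertex 0.000 0.000 0.000
    endloop
  endfacet
  facet normal 0.0000 -1.0000 0.0000
    outer loop
      vertex 0.000 0.000 0.000
      vertex 15.000 0.000 0.000
      vertex 15.000 0.000 9.000
    endloop
  endfacet
  facet normal 0.0000 -1.0000 0.0000
    outer loop
      vertex 0.000 0.000 0.000
      vertex 15.000 0.000 9.000
      vertex 0.000 0.000 9.000
    endloop
  endfacet
  facet normal 0.0000 0.7071 0.7071
    outer loop
      vertex 0.000 0.000 9.000
      vertex 15.000 0.000 9.000
      vertex 15.000 9.000 0.000
    endloop
  endfacet
  facet normal 0.0000 0.7071 0.7071
    outer loop
      vertex 0.000 0.000 9.000
      vertex 15.000 9.000 0.000
      vertex 0.000 9.000 0.000
    endloop
  endfacet
  facet normal -1.0000 0.0000 0.0000
    outer loop
      vertex 0.000 0.000 9.000
      vertex 0.000 9.000 0.000
      vertex 0.000 0.000 0.000
    endloop
  endfacet
  facet normal 1.0000 0.0000 0.0000
    outer loop
      vertex 15.000 0.000 0.000
      vertex 15.000 9.000 0.000
      vertex 15.000 0.000 9.000
    endloop
  endfacet
endsolid part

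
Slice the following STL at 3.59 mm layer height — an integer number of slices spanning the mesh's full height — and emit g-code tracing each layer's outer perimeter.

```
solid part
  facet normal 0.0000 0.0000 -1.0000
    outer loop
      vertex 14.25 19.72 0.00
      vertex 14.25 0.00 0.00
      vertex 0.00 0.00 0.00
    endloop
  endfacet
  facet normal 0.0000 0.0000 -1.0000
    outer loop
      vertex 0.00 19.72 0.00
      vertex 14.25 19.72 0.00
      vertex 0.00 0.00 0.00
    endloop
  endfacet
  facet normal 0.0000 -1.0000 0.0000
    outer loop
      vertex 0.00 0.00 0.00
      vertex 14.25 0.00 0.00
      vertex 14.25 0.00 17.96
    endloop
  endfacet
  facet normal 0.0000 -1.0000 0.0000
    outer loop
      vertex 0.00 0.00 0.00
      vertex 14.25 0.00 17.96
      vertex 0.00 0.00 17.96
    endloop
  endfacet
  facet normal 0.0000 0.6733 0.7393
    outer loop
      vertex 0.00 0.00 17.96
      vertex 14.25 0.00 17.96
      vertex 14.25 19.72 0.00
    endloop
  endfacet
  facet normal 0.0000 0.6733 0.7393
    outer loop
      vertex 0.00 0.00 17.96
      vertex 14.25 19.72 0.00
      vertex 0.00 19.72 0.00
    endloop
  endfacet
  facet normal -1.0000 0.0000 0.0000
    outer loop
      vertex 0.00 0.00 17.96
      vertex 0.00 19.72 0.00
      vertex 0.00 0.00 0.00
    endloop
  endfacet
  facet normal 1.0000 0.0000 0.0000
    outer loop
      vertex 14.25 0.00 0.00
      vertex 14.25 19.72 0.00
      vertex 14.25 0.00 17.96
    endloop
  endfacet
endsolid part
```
; perimeter-only toolpath
G21 ; units = mm
G90 ; absolute positioning
G28 ; home
; layer 1
G0 Z3.59
G0 X0.00 Y0.00
G1 X14.25 Y0.00
G1 X14.25 Y15.78
G1 X0.00 Y15.78
G1 X0.00 Y0.00
; layer 2
G0 Z7.18
G0 X0.00 Y0.00
G1 X14.25 Y0.00
G1 X14.25 Y11.83
G1 X0.00 Y11.83
G1 X0.00 Y0.00
; layer 3
G0 Z10.78
G0 X0.00 Y0.00
G1 X14.25 Y0.00
G1 X14.25 Y7.89
G1 X0.00 Y7.89
G1 X0.00 Y0.00
; layer 4
G0 Z14.37
G0 X0.00 Y0.00
G1 X14.25 Y0.00
G1 X14.25 Y3.94
G1 X0.00 Y3.94
G1 X0.00 Y0.00
M2 ; end

The solid is a wedge (ramp): 14.2 × 19.7 mm base, rising to 18 mm along the y=0 edge and sloping linearly to z=0 at y=19.7. Slicing at Δz = 3.59 mm — 5 equal slices spanning the solid's height, so layer i sits at z = i·h/5 — gives 4 non-empty perimeters. Each is a 4-segment closed polygon; G0 lifts to the layer z and rapids to the start vertex, then G1 traces the edges. The cross-section shrinks linearly with z (the slice at the apex is degenerate and omitted).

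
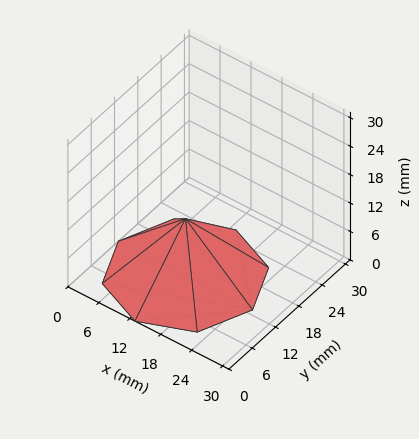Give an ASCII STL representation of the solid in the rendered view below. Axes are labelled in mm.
Reading the render: the shape is a regular 8-sided pyramid, base circumscribed radius ≈ 13 mm, apex at z ≈ 12 mm (dimensions read to the nearest mm from the axis ticks). For the STL, each face is triangulated and given an outward normal.

solid part
  facet normal 0.0000 0.0000 -1.0000
    outer loop
      vertex 13.0 26.0 0.0
      vertex 22.2 22.2 0.0
      vertex 26.0 13.0 0.0
    endloop
  endfacet
  facet normal 0.0000 0.0000 -1.0000
    outer loop
      vertex 3.8 22.2 0.0
      vertex 13.0 26.0 0.0
      vertex 26.0 13.0 0.0
    endloop
  endfacet
  facet normal 0.0000 0.0000 -1.0000
    outer loop
      vertex 0.0 13.0 0.0
      vertex 3.8 22.2 0.0
      vertex 26.0 13.0 0.0
    endloop
  endfacet
  facet normal 0.0000 0.0000 -1.0000
    outer loop
      vertex 3.8 3.8 0.0
      vertex 0.0 13.0 0.0
      vertex 26.0 13.0 0.0
    endloop
  endfacet
  facet normal 0.0000 0.0000 -1.0000
    outer loop
      vertex 13.0 0.0 0.0
      vertex 3.8 3.8 0.0
      vertex 26.0 13.0 0.0
    endloop
  endfacet
  facet normal 0.0000 0.0000 -1.0000
    outer loop
      vertex 22.2 3.8 0.0
      vertex 13.0 0.0 0.0
      vertex 26.0 13.0 0.0
    endloop
  endfacet
  facet normal 0.6531 0.2698 0.7076
    outer loop
      vertex 26.0 13.0 0.0
      vertex 22.2 22.2 0.0
      vertex 13.0 13.0 12.0
    endloop
  endfacet
  facet normal 0.2698 0.6531 0.7076
    outer loop
      vertex 22.2 22.2 0.0
      vertex 13.0 26.0 0.0
      vertex 13.0 13.0 12.0
    endloop
  endfacet
  facet normal -0.2698 0.6531 0.7076
    outer loop
      vertex 13.0 26.0 0.0
      vertex 3.8 22.2 0.0
      vertex 13.0 13.0 12.0
    endloop
  endfacet
  facet normal -0.6531 0.2698 0.7076
    outer loop
      vertex 3.8 22.2 0.0
      vertex 0.0 13.0 0.0
      vertex 13.0 13.0 12.0
    endloop
  endfacet
  facet normal -0.6531 -0.2698 0.7076
    outer loop
      vertex 0.0 13.0 0.0
      vertex 3.8 3.8 0.0
      vertex 13.0 13.0 12.0
    endloop
  endfacet
  facet normal -0.2698 -0.6531 0.7076
    outer loop
      vertex 3.8 3.8 0.0
      vertex 13.0 0.0 0.0
      vertex 13.0 13.0 12.0
    endloop
  endfacet
  facet normal 0.2698 -0.6531 0.7076
    outer loop
      vertex 13.0 0.0 0.0
      vertex 22.2 3.8 0.0
      vertex 13.0 13.0 12.0
    endloop
  endfacet
  facet normal 0.6531 -0.2698 0.7076
    outer loop
      vertex 22.2 3.8 0.0
      vertex 26.0 13.0 0.0
      vertex 13.0 13.0 12.0
    endloop
  endfacet
endsolid part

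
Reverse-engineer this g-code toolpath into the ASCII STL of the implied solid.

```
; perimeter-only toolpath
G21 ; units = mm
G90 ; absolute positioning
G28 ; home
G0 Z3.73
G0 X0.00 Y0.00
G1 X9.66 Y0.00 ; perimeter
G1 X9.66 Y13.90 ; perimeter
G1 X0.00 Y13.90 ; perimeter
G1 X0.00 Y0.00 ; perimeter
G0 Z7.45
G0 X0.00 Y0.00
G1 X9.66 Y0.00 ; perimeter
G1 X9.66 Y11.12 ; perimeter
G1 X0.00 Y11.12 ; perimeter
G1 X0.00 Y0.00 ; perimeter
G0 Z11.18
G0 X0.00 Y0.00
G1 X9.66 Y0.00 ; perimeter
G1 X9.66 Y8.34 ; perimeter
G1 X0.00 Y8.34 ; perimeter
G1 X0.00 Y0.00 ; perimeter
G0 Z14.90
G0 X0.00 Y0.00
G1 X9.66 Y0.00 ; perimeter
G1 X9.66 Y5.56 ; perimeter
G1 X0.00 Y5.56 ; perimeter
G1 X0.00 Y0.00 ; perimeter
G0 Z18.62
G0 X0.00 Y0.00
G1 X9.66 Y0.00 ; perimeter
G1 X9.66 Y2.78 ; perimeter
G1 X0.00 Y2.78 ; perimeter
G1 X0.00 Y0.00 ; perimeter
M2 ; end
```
solid part
  facet normal 0.0000 0.0000 -1.0000
    outer loop
      vertex 9.66 16.68 0.00
      vertex 9.66 0.00 0.00
      vertex 0.00 0.00 0.00
    endloop
  endfacet
  facet normal 0.0000 0.0000 -1.0000
    outer loop
      vertex 0.00 16.68 0.00
      vertex 9.66 16.68 0.00
      vertex 0.00 0.00 0.00
    endloop
  endfacet
  facet normal 0.0000 -1.0000 0.0000
    outer loop
      vertex 0.00 0.00 0.00
      vertex 9.66 0.00 0.00
      vertex 9.66 0.00 22.35
    endloop
  endfacet
  facet normal 0.0000 -1.0000 0.0000
    outer loop
      vertex 0.00 0.00 0.00
      vertex 9.66 0.00 22.35
      vertex 0.00 0.00 22.35
    endloop
  endfacet
  facet normal 0.0000 0.8014 0.5981
    outer loop
      vertex 0.00 0.00 22.35
      vertex 9.66 0.00 22.35
      vertex 9.66 16.68 0.00
    endloop
  endfacet
  facet normal 0.0000 0.8014 0.5981
    outer loop
      vertex 0.00 0.00 22.35
      vertex 9.66 16.68 0.00
      vertex 0.00 16.68 0.00
    endloop
  endfacet
  facet normal -1.0000 0.0000 0.0000
    outer loop
      vertex 0.00 0.00 22.35
      vertex 0.00 16.68 0.00
      vertex 0.00 0.00 0.00
    endloop
  endfacet
  facet normal 1.0000 0.0000 0.0000
    outer loop
      vertex 9.66 0.00 0.00
      vertex 9.66 16.68 0.00
      vertex 9.66 0.00 22.35
    endloop
  endfacet
endsolid part

The G0 Z moves step by Δz≈3.73 mm. The G1 loops shrink linearly with z, so the solid tapers from its base footprint up to z≈22.4. Closing with a flat bottom cap and the tapered top and triangulating gives 8 facets — a wedge (ramp): 9.66 × 16.7 mm base, rising to 22.4 mm along the y=0 edge and sloping linearly to z=0 at y=16.7.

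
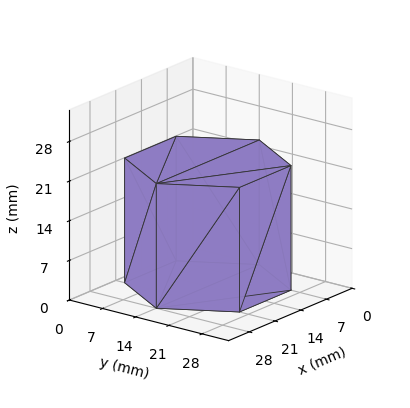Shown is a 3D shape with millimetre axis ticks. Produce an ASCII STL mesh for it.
Reading the render: the shape is a regular 6-sided prism (a cylinder approximated with 6 flat sides), circumscribed radius ≈ 14 mm, height ≈ 22 mm (dimensions read to the nearest mm from the axis ticks). For the STL, each face is triangulated and given an outward normal.

solid part
  facet normal 0.0000 0.0000 -1.0000
    outer loop
      vertex 7.00 26.12 0.00
      vertex 21.00 26.12 0.00
      vertex 28.00 14.00 0.00
    endloop
  endfacet
  facet normal 0.0000 0.0000 -1.0000
    outer loop
      vertex 0.00 14.00 0.00
      vertex 7.00 26.12 0.00
      vertex 28.00 14.00 0.00
    endloop
  endfacet
  facet normal 0.0000 0.0000 -1.0000
    outer loop
      vertex 7.00 1.88 0.00
      vertex 0.00 14.00 0.00
      vertex 28.00 14.00 0.00
    endloop
  endfacet
  facet normal 0.0000 0.0000 -1.0000
    outer loop
      vertex 21.00 1.88 0.00
      vertex 7.00 1.88 0.00
      vertex 28.00 14.00 0.00
    endloop
  endfacet
  facet normal 0.0000 0.0000 1.0000
    outer loop
      vertex 28.00 14.00 22.00
      vertex 21.00 26.12 22.00
      vertex 7.00 26.12 22.00
    endloop
  endfacet
  facet normal 0.0000 0.0000 1.0000
    outer loop
      vertex 28.00 14.00 22.00
      vertex 7.00 26.12 22.00
      vertex 0.00 14.00 22.00
    endloop
  endfacet
  facet normal 0.0000 0.0000 1.0000
    outer loop
      vertex 28.00 14.00 22.00
      vertex 0.00 14.00 22.00
      vertex 7.00 1.88 22.00
    endloop
  endfacet
  facet normal 0.0000 0.0000 1.0000
    outer loop
      vertex 28.00 14.00 22.00
      vertex 7.00 1.88 22.00
      vertex 21.00 1.88 22.00
    endloop
  endfacet
  facet normal 0.8659 0.5001 0.0000
    outer loop
      vertex 28.00 14.00 0.00
      vertex 21.00 26.12 0.00
      vertex 21.00 26.12 22.00
    endloop
  endfacet
  facet normal 0.8659 0.5001 0.0000
    outer loop
      vertex 28.00 14.00 0.00
      vertex 21.00 26.12 22.00
      vertex 28.00 14.00 22.00
    endloop
  endfacet
  facet normal 0.0000 1.0000 0.0000
    outer loop
      vertex 21.00 26.12 0.00
      vertex 7.00 26.12 0.00
      vertex 7.00 26.12 22.00
    endloop
  endfacet
  facet normal 0.0000 1.0000 0.0000
    outer loop
      vertex 21.00 26.12 0.00
      vertex 7.00 26.12 22.00
      vertex 21.00 26.12 22.00
    endloop
  endfacet
  facet normal -0.8659 0.5001 0.0000
    outer loop
      vertex 7.00 26.12 0.00
      vertex 0.00 14.00 0.00
      vertex 0.00 14.00 22.00
    endloop
  endfacet
  facet normal -0.8659 0.5001 0.0000
    outer loop
      vertex 7.00 26.12 0.00
      vertex 0.00 14.00 22.00
      vertex 7.00 26.12 22.00
    endloop
  endfacet
  facet normal -0.8659 -0.5001 0.0000
    outer loop
      vertex 0.00 14.00 0.00
      vertex 7.00 1.88 0.00
      vertex 7.00 1.88 22.00
    endloop
  endfacet
  facet normal -0.8659 -0.5001 0.0000
    outer loop
      vertex 0.00 14.00 0.00
      vertex 7.00 1.88 22.00
      vertex 0.00 14.00 22.00
    endloop
  endfacet
  facet normal 0.0000 -1.0000 0.0000
    outer loop
      vertex 7.00 1.88 0.00
      vertex 21.00 1.88 0.00
      vertex 21.00 1.88 22.00
    endloop
  endfacet
  facet normal 0.0000 -1.0000 0.0000
    outer loop
      vertex 7.00 1.88 0.00
      vertex 21.00 1.88 22.00
      vertex 7.00 1.88 22.00
    endloop
  endfacet
  facet normal 0.8659 -0.5001 0.0000
    outer loop
      vertex 21.00 1.88 0.00
      vertex 28.00 14.00 0.00
      vertex 28.00 14.00 22.00
    endloop
  endfacet
  facet normal 0.8659 -0.5001 0.0000
    outer loop
      vertex 21.00 1.88 0.00
      vertex 28.00 14.00 22.00
      vertex 21.00 1.88 22.00
    endloop
  endfacet
endsolid part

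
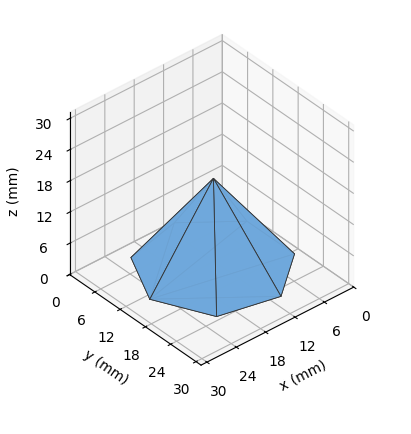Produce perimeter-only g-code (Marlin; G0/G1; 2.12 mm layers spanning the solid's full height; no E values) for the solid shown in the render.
Reading the render: the shape is a regular 7-sided pyramid, base circumscribed radius ≈ 13 mm, apex at z ≈ 17 mm (dimensions read to the nearest mm from the axis ticks). For the g-code, the solid's height is divided into equal slices at the stated Δz and each level perimeter traced with G1 moves after a G0 lift.

; perimeter-only toolpath
G21 ; units = mm
G90 ; absolute positioning
G28 ; home
; layer 1
G0 Z2.12
G0 X24.38 Y13.00
G1 X20.10 Y21.89
G1 X10.47 Y24.09
G1 X2.75 Y17.94
G1 X2.75 Y8.07
G1 X10.47 Y1.91
G1 X20.10 Y4.11
G1 X24.38 Y13.00
; layer 2
G0 Z4.25
G0 X22.75 Y13.00
G1 X19.08 Y20.62
G1 X10.83 Y22.50
G1 X4.22 Y17.23
G1 X4.22 Y8.77
G1 X10.83 Y3.50
G1 X19.08 Y5.38
G1 X22.75 Y13.00
; layer 3
G0 Z6.38
G0 X21.12 Y13.00
G1 X18.07 Y19.35
G1 X11.19 Y20.92
G1 X5.68 Y16.52
G1 X5.68 Y9.48
G1 X11.19 Y5.08
G1 X18.07 Y6.65
G1 X21.12 Y13.00
; layer 4
G0 Z8.50
G0 X19.50 Y13.00
G1 X17.05 Y18.08
G1 X11.55 Y19.34
G1 X7.14 Y15.82
G1 X7.14 Y10.18
G1 X11.55 Y6.67
G1 X17.05 Y7.92
G1 X19.50 Y13.00
; layer 5
G0 Z10.62
G0 X17.88 Y13.00
G1 X16.04 Y16.81
G1 X11.92 Y17.75
G1 X8.61 Y15.12
G1 X8.61 Y10.88
G1 X11.92 Y8.25
G1 X16.04 Y9.19
G1 X17.88 Y13.00
; layer 6
G0 Z12.75
G0 X16.25 Y13.00
G1 X15.03 Y15.54
G1 X12.28 Y16.17
G1 X10.07 Y14.41
G1 X10.07 Y11.59
G1 X12.28 Y9.83
G1 X15.03 Y10.46
G1 X16.25 Y13.00
; layer 7
G0 Z14.88
G0 X14.62 Y13.00
G1 X14.01 Y14.27
G1 X12.64 Y14.58
G1 X11.54 Y13.71
G1 X11.54 Y12.29
G1 X12.64 Y11.42
G1 X14.01 Y11.73
G1 X14.62 Y13.00
M2 ; end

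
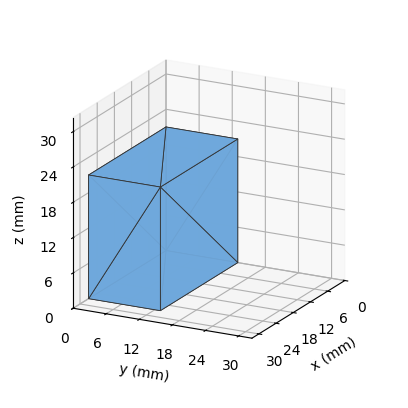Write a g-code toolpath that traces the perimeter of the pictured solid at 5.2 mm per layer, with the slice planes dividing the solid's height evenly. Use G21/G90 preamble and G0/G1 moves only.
Reading the render: the shape is a rectangular box, roughly 27 × 13 mm footprint and 21 mm tall (dimensions read to the nearest mm from the axis ticks). For the g-code, the solid's height is divided into equal slices at the stated Δz and each level perimeter traced with G1 moves after a G0 lift.

; perimeter-only toolpath
G21 ; units = mm
G90 ; absolute positioning
G28 ; home
; layer 1
G0 Z5.2
G0 X0.0 Y0.0
G1 X27.0 Y0.0
G1 X27.0 Y13.0
G1 X0.0 Y13.0
G1 X0.0 Y0.0
; layer 2
G0 Z10.5
G0 X0.0 Y0.0
G1 X27.0 Y0.0
G1 X27.0 Y13.0
G1 X0.0 Y13.0
G1 X0.0 Y0.0
; layer 3
G0 Z15.8
G0 X0.0 Y0.0
G1 X27.0 Y0.0
G1 X27.0 Y13.0
G1 X0.0 Y13.0
G1 X0.0 Y0.0
; layer 4
G0 Z21.0
G0 X0.0 Y0.0
G1 X27.0 Y0.0
G1 X27.0 Y13.0
G1 X0.0 Y13.0
G1 X0.0 Y0.0
M2 ; end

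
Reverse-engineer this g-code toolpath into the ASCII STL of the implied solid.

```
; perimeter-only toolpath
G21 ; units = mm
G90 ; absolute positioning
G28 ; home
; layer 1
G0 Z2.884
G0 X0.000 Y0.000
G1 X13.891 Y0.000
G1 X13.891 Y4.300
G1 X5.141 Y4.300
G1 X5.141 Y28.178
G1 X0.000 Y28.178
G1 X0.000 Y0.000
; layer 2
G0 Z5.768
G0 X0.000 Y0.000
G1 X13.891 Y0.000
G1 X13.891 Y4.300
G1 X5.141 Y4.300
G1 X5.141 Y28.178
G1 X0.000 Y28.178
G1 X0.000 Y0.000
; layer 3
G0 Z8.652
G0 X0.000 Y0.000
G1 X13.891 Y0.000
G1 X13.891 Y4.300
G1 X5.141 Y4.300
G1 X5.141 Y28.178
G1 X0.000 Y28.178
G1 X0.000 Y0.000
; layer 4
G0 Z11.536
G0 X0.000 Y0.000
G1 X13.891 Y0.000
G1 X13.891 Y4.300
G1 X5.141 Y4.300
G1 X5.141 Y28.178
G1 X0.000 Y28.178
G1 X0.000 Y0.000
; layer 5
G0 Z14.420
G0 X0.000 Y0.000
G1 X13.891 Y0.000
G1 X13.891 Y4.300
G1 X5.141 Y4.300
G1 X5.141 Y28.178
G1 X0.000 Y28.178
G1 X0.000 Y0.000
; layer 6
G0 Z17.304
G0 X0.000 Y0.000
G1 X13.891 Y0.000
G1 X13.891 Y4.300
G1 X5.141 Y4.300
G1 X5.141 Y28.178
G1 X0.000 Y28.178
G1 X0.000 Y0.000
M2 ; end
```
solid part
  facet normal 0.0000 0.0000 -1.0000
    outer loop
      vertex 13.891 4.300 0.000
      vertex 13.891 0.000 0.000
      vertex 0.000 0.000 0.000
    endloop
  endfacet
  facet normal 0.0000 0.0000 -1.0000
    outer loop
      vertex 5.141 4.300 0.000
      vertex 13.891 4.300 0.000
      vertex 0.000 0.000 0.000
    endloop
  endfacet
  facet normal 0.0000 0.0000 -1.0000
    outer loop
      vertex 5.141 28.178 0.000
      vertex 5.141 4.300 0.000
      vertex 0.000 0.000 0.000
    endloop
  endfacet
  facet normal 0.0000 0.0000 -1.0000
    outer loop
      vertex 0.000 28.178 0.000
      vertex 5.141 28.178 0.000
      vertex 0.000 0.000 0.000
    endloop
  endfacet
  facet normal 0.0000 0.0000 1.0000
    outer loop
      vertex 0.000 0.000 17.304
      vertex 13.891 0.000 17.304
      vertex 13.891 4.300 17.304
    endloop
  endfacet
  facet normal 0.0000 0.0000 1.0000
    outer loop
      vertex 0.000 0.000 17.304
      vertex 13.891 4.300 17.304
      vertex 5.141 4.300 17.304
    endloop
  endfacet
  facet normal 0.0000 0.0000 1.0000
    outer loop
      vertex 0.000 0.000 17.304
      vertex 5.141 4.300 17.304
      vertex 5.141 28.178 17.304
    endloop
  endfacet
  facet normal 0.0000 0.0000 1.0000
    outer loop
      vertex 0.000 0.000 17.304
      vertex 5.141 28.178 17.304
      vertex 0.000 28.178 17.304
    endloop
  endfacet
  facet normal 0.0000 -1.0000 0.0000
    outer loop
      vertex 0.000 0.000 0.000
      vertex 13.891 0.000 0.000
      vertex 13.891 0.000 17.304
    endloop
  endfacet
  facet normal 0.0000 -1.0000 0.0000
    outer loop
      vertex 0.000 0.000 0.000
      vertex 13.891 0.000 17.304
      vertex 0.000 0.000 17.304
    endloop
  endfacet
  facet normal 1.0000 0.0000 0.0000
    outer loop
      vertex 13.891 0.000 0.000
      vertex 13.891 4.300 0.000
      vertex 13.891 4.300 17.304
    endloop
  endfacet
  facet normal 1.0000 0.0000 0.0000
    outer loop
      vertex 13.891 0.000 0.000
      vertex 13.891 4.300 17.304
      vertex 13.891 0.000 17.304
    endloop
  endfacet
  facet normal 0.0000 1.0000 0.0000
    outer loop
      vertex 13.891 4.300 0.000
      vertex 5.141 4.300 0.000
      vertex 5.141 4.300 17.304
    endloop
  endfacet
  facet normal 0.0000 1.0000 0.0000
    outer loop
      vertex 13.891 4.300 0.000
      vertex 5.141 4.300 17.304
      vertex 13.891 4.300 17.304
    endloop
  endfacet
  facet normal 1.0000 0.0000 0.0000
    outer loop
      vertex 5.141 4.300 0.000
      vertex 5.141 28.178 0.000
      vertex 5.141 28.178 17.304
    endloop
  endfacet
  facet normal 1.0000 0.0000 0.0000
    outer loop
      vertex 5.141 4.300 0.000
      vertex 5.141 28.178 17.304
      vertex 5.141 4.300 17.304
    endloop
  endfacet
  facet normal 0.0000 1.0000 0.0000
    outer loop
      vertex 5.141 28.178 0.000
      vertex 0.000 28.178 0.000
      vertex 0.000 28.178 17.304
    endloop
  endfacet
  facet normal 0.0000 1.0000 0.0000
    outer loop
      vertex 5.141 28.178 0.000
      vertex 0.000 28.178 17.304
      vertex 5.141 28.178 17.304
    endloop
  endfacet
  facet normal -1.0000 0.0000 0.0000
    outer loop
      vertex 0.000 28.178 0.000
      vertex 0.000 0.000 0.000
      vertex 0.000 0.000 17.304
    endloop
  endfacet
  facet normal -1.0000 0.0000 0.0000
    outer loop
      vertex 0.000 28.178 0.000
      vertex 0.000 0.000 17.304
      vertex 0.000 28.178 17.304
    endloop
  endfacet
endsolid part

The G0 Z moves step by Δz≈2.884 mm. Every layer's G1 loop is the same polygon, so the solid is a straight extrusion of it from z=0 to z≈17.3. Closing with flat bottom and top caps and triangulating gives 20 facets — an L-shaped prism: outer 13.9 × 28.2 mm, arm thicknesses ≈ 4.3 mm (horizontal) and 5.14 mm (vertical), extruded 17.3 mm in z.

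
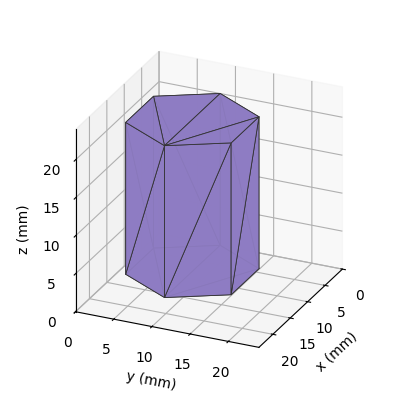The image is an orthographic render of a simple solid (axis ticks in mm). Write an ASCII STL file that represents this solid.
Reading the render: the shape is a regular 6-sided prism (a cylinder approximated with 6 flat sides), circumscribed radius ≈ 8 mm, height ≈ 20 mm (dimensions read to the nearest mm from the axis ticks). For the STL, each face is triangulated and given an outward normal.

solid part
  facet normal 0.0000 0.0000 -1.0000
    outer loop
      vertex 4.0 14.9 0.0
      vertex 12.0 14.9 0.0
      vertex 16.0 8.0 0.0
    endloop
  endfacet
  facet normal 0.0000 0.0000 -1.0000
    outer loop
      vertex 0.0 8.0 0.0
      vertex 4.0 14.9 0.0
      vertex 16.0 8.0 0.0
    endloop
  endfacet
  facet normal 0.0000 0.0000 -1.0000
    outer loop
      vertex 4.0 1.1 0.0
      vertex 0.0 8.0 0.0
      vertex 16.0 8.0 0.0
    endloop
  endfacet
  facet normal 0.0000 0.0000 -1.0000
    outer loop
      vertex 12.0 1.1 0.0
      vertex 4.0 1.1 0.0
      vertex 16.0 8.0 0.0
    endloop
  endfacet
  facet normal 0.0000 0.0000 1.0000
    outer loop
      vertex 16.0 8.0 20.0
      vertex 12.0 14.9 20.0
      vertex 4.0 14.9 20.0
    endloop
  endfacet
  facet normal 0.0000 0.0000 1.0000
    outer loop
      vertex 16.0 8.0 20.0
      vertex 4.0 14.9 20.0
      vertex 0.0 8.0 20.0
    endloop
  endfacet
  facet normal 0.0000 0.0000 1.0000
    outer loop
      vertex 16.0 8.0 20.0
      vertex 0.0 8.0 20.0
      vertex 4.0 1.1 20.0
    endloop
  endfacet
  facet normal 0.0000 0.0000 1.0000
    outer loop
      vertex 16.0 8.0 20.0
      vertex 4.0 1.1 20.0
      vertex 12.0 1.1 20.0
    endloop
  endfacet
  facet normal 0.8651 0.5015 0.0000
    outer loop
      vertex 16.0 8.0 0.0
      vertex 12.0 14.9 0.0
      vertex 12.0 14.9 20.0
    endloop
  endfacet
  facet normal 0.8651 0.5015 0.0000
    outer loop
      vertex 16.0 8.0 0.0
      vertex 12.0 14.9 20.0
      vertex 16.0 8.0 20.0
    endloop
  endfacet
  facet normal 0.0000 1.0000 0.0000
    outer loop
      vertex 12.0 14.9 0.0
      vertex 4.0 14.9 0.0
      vertex 4.0 14.9 20.0
    endloop
  endfacet
  facet normal 0.0000 1.0000 0.0000
    outer loop
      vertex 12.0 14.9 0.0
      vertex 4.0 14.9 20.0
      vertex 12.0 14.9 20.0
    endloop
  endfacet
  facet normal -0.8651 0.5015 0.0000
    outer loop
      vertex 4.0 14.9 0.0
      vertex 0.0 8.0 0.0
      vertex 0.0 8.0 20.0
    endloop
  endfacet
  facet normal -0.8651 0.5015 0.0000
    outer loop
      vertex 4.0 14.9 0.0
      vertex 0.0 8.0 20.0
      vertex 4.0 14.9 20.0
    endloop
  endfacet
  facet normal -0.8651 -0.5015 0.0000
    outer loop
      vertex 0.0 8.0 0.0
      vertex 4.0 1.1 0.0
      vertex 4.0 1.1 20.0
    endloop
  endfacet
  facet normal -0.8651 -0.5015 0.0000
    outer loop
      vertex 0.0 8.0 0.0
      vertex 4.0 1.1 20.0
      vertex 0.0 8.0 20.0
    endloop
  endfacet
  facet normal 0.0000 -1.0000 0.0000
    outer loop
      vertex 4.0 1.1 0.0
      vertex 12.0 1.1 0.0
      vertex 12.0 1.1 20.0
    endloop
  endfacet
  facet normal 0.0000 -1.0000 0.0000
    outer loop
      vertex 4.0 1.1 0.0
      vertex 12.0 1.1 20.0
      vertex 4.0 1.1 20.0
    endloop
  endfacet
  facet normal 0.8651 -0.5015 0.0000
    outer loop
      vertex 12.0 1.1 0.0
      vertex 16.0 8.0 0.0
      vertex 16.0 8.0 20.0
    endloop
  endfacet
  facet normal 0.8651 -0.5015 0.0000
    outer loop
      vertex 12.0 1.1 0.0
      vertex 16.0 8.0 20.0
      vertex 12.0 1.1 20.0
    endloop
  endfacet
endsolid part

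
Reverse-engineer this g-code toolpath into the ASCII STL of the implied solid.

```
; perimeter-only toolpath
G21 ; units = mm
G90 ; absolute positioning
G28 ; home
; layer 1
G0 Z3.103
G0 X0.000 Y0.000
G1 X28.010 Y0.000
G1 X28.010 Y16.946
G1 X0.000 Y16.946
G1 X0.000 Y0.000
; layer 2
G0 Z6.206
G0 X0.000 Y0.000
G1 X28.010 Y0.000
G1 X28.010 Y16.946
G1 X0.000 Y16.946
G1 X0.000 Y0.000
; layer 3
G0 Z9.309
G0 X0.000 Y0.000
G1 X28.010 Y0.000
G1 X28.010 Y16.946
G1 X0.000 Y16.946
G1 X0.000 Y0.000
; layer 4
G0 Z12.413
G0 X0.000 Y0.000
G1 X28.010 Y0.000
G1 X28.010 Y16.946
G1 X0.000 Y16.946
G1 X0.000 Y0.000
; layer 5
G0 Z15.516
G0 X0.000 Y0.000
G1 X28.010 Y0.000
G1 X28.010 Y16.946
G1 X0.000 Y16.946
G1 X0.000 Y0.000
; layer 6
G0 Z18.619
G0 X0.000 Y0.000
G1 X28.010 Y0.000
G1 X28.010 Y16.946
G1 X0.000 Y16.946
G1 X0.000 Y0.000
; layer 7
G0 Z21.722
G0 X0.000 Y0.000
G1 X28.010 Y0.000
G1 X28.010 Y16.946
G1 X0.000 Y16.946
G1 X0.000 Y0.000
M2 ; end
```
solid part
  facet normal 0.0000 0.0000 -1.0000
    outer loop
      vertex 28.010 16.946 0.000
      vertex 28.010 0.000 0.000
      vertex 0.000 0.000 0.000
    endloop
  endfacet
  facet normal 0.0000 0.0000 -1.0000
    outer loop
      vertex 0.000 16.946 0.000
      vertex 28.010 16.946 0.000
      vertex 0.000 0.000 0.000
    endloop
  endfacet
  facet normal 0.0000 0.0000 1.0000
    outer loop
      vertex 0.000 0.000 21.722
      vertex 28.010 0.000 21.722
      vertex 28.010 16.946 21.722
    endloop
  endfacet
  facet normal 0.0000 0.0000 1.0000
    outer loop
      vertex 0.000 0.000 21.722
      vertex 28.010 16.946 21.722
      vertex 0.000 16.946 21.722
    endloop
  endfacet
  facet normal 0.0000 -1.0000 0.0000
    outer loop
      vertex 0.000 0.000 0.000
      vertex 28.010 0.000 0.000
      vertex 28.010 0.000 21.722
    endloop
  endfacet
  facet normal 0.0000 -1.0000 0.0000
    outer loop
      vertex 0.000 0.000 0.000
      vertex 28.010 0.000 21.722
      vertex 0.000 0.000 21.722
    endloop
  endfacet
  facet normal 0.0000 1.0000 0.0000
    outer loop
      vertex 28.010 16.946 21.722
      vertex 28.010 16.946 0.000
      vertex 0.000 16.946 0.000
    endloop
  endfacet
  facet normal 0.0000 1.0000 0.0000
    outer loop
      vertex 0.000 16.946 21.722
      vertex 28.010 16.946 21.722
      vertex 0.000 16.946 0.000
    endloop
  endfacet
  facet normal -1.0000 0.0000 0.0000
    outer loop
      vertex 0.000 16.946 21.722
      vertex 0.000 16.946 0.000
      vertex 0.000 0.000 0.000
    endloop
  endfacet
  facet normal -1.0000 0.0000 0.0000
    outer loop
      vertex 0.000 0.000 21.722
      vertex 0.000 16.946 21.722
      vertex 0.000 0.000 0.000
    endloop
  endfacet
  facet normal 1.0000 0.0000 0.0000
    outer loop
      vertex 28.010 0.000 0.000
      vertex 28.010 16.946 0.000
      vertex 28.010 16.946 21.722
    endloop
  endfacet
  facet normal 1.0000 0.0000 0.0000
    outer loop
      vertex 28.010 0.000 0.000
      vertex 28.010 16.946 21.722
      vertex 28.010 0.000 21.722
    endloop
  endfacet
endsolid part

The G0 Z moves step by Δz≈3.103 mm. Every layer's G1 loop is the same polygon, so the solid is a straight extrusion of it from z=0 to z≈21.7. Closing with flat bottom and top caps and triangulating gives 12 facets — a rectangular box, roughly 28 × 16.9 mm footprint and 21.7 mm tall.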